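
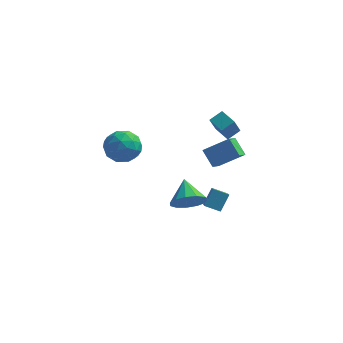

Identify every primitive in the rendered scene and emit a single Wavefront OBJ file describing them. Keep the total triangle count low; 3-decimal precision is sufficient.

v 0.484 0.51 -3.749
v 0.815 1.242 -2.818
v 0.199 1.489 -4.418
v 0.529 2.221 -3.487
v 1.391 0.539 -4.093
v 1.721 1.271 -3.162
v 1.105 1.518 -4.762
v 1.436 2.25 -3.831
v 1.638 1.005 1.667
v 1.461 0.152 2.95
v 0.835 1.626 1.97
v 0.658 0.774 3.252
v 2.222 1.546 2.108
v 2.045 0.694 3.39
v 1.419 2.168 2.41
v 1.242 1.315 3.693
v -0.089 2.546 -0.599
v 1.34 2.909 0.344
v 0.066 3.559 -1.223
v 1.495 3.922 -0.28
v 0.625 1.918 -1.44
v 2.054 2.281 -0.497
v 0.78 2.931 -2.064
v 2.209 3.294 -1.121
v -4.164 -3.222 3.499
v -3.595 -2.532 2.851
v -2.665 -4.128 3.849
v -2.096 -3.438 3.201
v -2.51 -3.08 4.16
v -3.437 -2.52 3.944
v -2.823 -4.14 2.756
v -3.75 -3.58 2.54
v -2.767 -3.099 2.392
v -2.573 -2.444 3.26
v -3.687 -4.216 3.44
v -3.493 -3.561 4.308
v -4.011 -2.797 3.145
v -2.249 -3.863 3.555
v -2.492 -3.652 4.119
v -2.158 -3.247 3.738
v -3.918 -2.79 3.787
v -3.584 -2.385 3.406
v -2.946 -2.707 4.175
v -2.676 -4.275 3.294
v -2.342 -3.87 2.913
v -4.102 -3.413 2.962
v -3.768 -3.008 2.581
v -3.314 -3.953 2.525
v -3.19 -2.725 2.494
v -2.309 -3.258 2.699
v -2.736 -3.67 2.438
v -3.281 -3.341 2.311
v -3.076 -2.34 3.004
v -2.195 -2.873 3.209
v -2.439 -2.663 3.773
v -2.983 -2.333 3.646
v -2.59 -2.674 2.734
v -4.065 -3.787 3.491
v -3.184 -4.32 3.696
v -3.277 -4.327 3.054
v -3.821 -3.997 2.927
v -3.951 -3.402 4.001
v -3.07 -3.935 4.206
v -2.979 -3.319 4.389
v -3.524 -2.99 4.262
v -3.67 -3.986 3.966
v -0.21 -0.361 -2.887
v 0.593 0.262 -3.279
v -0.77 0.921 -1.993
v 0.12 0.326 -3.666
v -0.457 0.171 -3.805
v -0.957 -0.153 -3.653
v -1.219 -0.543 -3.258
v -1.161 -0.875 -2.745
v -0.801 -1.044 -2.276
v -0.254 -0.996 -2.002
v 0.307 -0.747 -2.009
v 0.704 -0.375 -2.294
v 0.811 0.001 -2.767
f 2 4 1
f 5 2 1
f 1 4 3
f 3 5 1
f 2 8 4
f 6 2 5
f 6 8 2
f 4 8 3
f 7 5 3
f 3 8 7
f 7 6 5
f 8 6 7
f 10 12 9
f 13 10 9
f 9 12 11
f 11 13 9
f 10 16 12
f 14 10 13
f 14 16 10
f 12 16 11
f 15 13 11
f 11 16 15
f 15 14 13
f 16 14 15
f 18 20 17
f 21 18 17
f 17 20 19
f 19 21 17
f 18 24 20
f 22 18 21
f 22 24 18
f 20 24 19
f 23 21 19
f 19 24 23
f 23 22 21
f 24 22 23
f 25 62 41
f 62 36 65
f 41 65 30
f 62 65 41
f 25 41 37
f 41 30 42
f 37 42 26
f 41 42 37
f 25 37 46
f 37 26 47
f 46 47 32
f 37 47 46
f 25 46 58
f 46 32 61
f 58 61 35
f 46 61 58
f 25 58 62
f 58 35 66
f 62 66 36
f 58 66 62
f 26 42 53
f 42 30 56
f 53 56 34
f 42 56 53
f 30 65 43
f 65 36 64
f 43 64 29
f 65 64 43
f 36 66 63
f 66 35 59
f 63 59 27
f 66 59 63
f 35 61 60
f 61 32 48
f 60 48 31
f 61 48 60
f 32 47 52
f 47 26 49
f 52 49 33
f 47 49 52
f 28 54 40
f 54 34 55
f 40 55 29
f 54 55 40
f 28 40 38
f 40 29 39
f 38 39 27
f 40 39 38
f 28 38 45
f 38 27 44
f 45 44 31
f 38 44 45
f 28 45 50
f 45 31 51
f 50 51 33
f 45 51 50
f 28 50 54
f 50 33 57
f 54 57 34
f 50 57 54
f 29 55 43
f 55 34 56
f 43 56 30
f 55 56 43
f 27 39 63
f 39 29 64
f 63 64 36
f 39 64 63
f 31 44 60
f 44 27 59
f 60 59 35
f 44 59 60
f 33 51 52
f 51 31 48
f 52 48 32
f 51 48 52
f 34 57 53
f 57 33 49
f 53 49 26
f 57 49 53
f 68 67 70
f 68 70 69
f 70 67 71
f 70 71 69
f 71 67 72
f 71 72 69
f 72 67 73
f 72 73 69
f 73 67 74
f 73 74 69
f 74 67 75
f 74 75 69
f 75 67 76
f 75 76 69
f 76 67 77
f 76 77 69
f 77 67 78
f 77 78 69
f 78 67 79
f 78 79 69
f 79 67 68
f 79 68 69



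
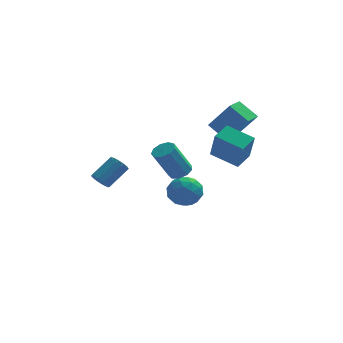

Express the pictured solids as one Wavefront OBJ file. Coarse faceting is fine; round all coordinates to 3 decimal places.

v -0.021 -0.695 -1.625
v 0.508 -0.507 -1.319
v -0.329 -0.838 0.332
v -0.859 -1.025 0.025
v 0.244 -0.164 -1.385
v -0.594 -0.495 0.266
v -0.145 -0.07 -1.563
v -0.982 -0.401 0.088
v -0.476 -0.268 -1.77
v -1.313 -0.599 -0.12
v -0.594 -0.665 -1.91
v -1.431 -0.996 -0.259
v -0.444 -1.077 -1.916
v -1.281 -1.408 -0.266
v -0.097 -1.309 -1.787
v -0.934 -1.64 -0.136
v 0.286 -1.254 -1.581
v -0.551 -1.585 0.069
v 0.525 -0.937 -1.397
v -0.312 -1.268 0.254
v -3.847 -2.663 -1.212
v -3.671 -2.373 -1.645
v -2.756 -1.668 -0.801
v -2.933 -1.957 -0.368
v -3.906 -2.213 -1.523
v -2.992 -1.508 -0.68
v -4.123 -2.196 -1.303
v -3.209 -1.49 -0.459
v -4.253 -2.327 -1.053
v -3.338 -1.621 -0.21
v -4.253 -2.564 -0.854
v -3.339 -1.859 -0.011
v -4.125 -2.833 -0.769
v -3.211 -2.127 0.075
v -3.908 -3.048 -0.824
v -2.994 -2.342 0.02
v -3.672 -3.14 -1.002
v -2.758 -2.435 -0.159
v -3.492 -3.081 -1.247
v -2.578 -2.376 -0.403
v -3.424 -2.889 -1.481
v -2.51 -2.184 -0.637
v -3.491 -2.625 -1.629
v -2.577 -1.92 -0.786
v 2.259 0.644 -0.197
v 1.398 1.256 0.562
v 2.79 1.52 -0.301
v 1.93 2.132 0.458
v 3.27 0.208 1.302
v 2.41 0.82 2.061
v 3.802 1.084 1.198
v 2.941 1.696 1.957
v -0.389 1.836 -4.003
v 0.521 2.023 -3.697
v 0.019 0.337 -4.303
v 0.929 0.524 -3.997
v 0.19 0.513 -3.357
v -0.063 1.44 -3.171
v 0.603 0.92 -4.829
v 0.35 1.847 -4.643
v 1.134 1.456 -4.207
v 0.878 1.205 -3.297
v -0.338 1.155 -4.703
v -0.594 0.904 -3.793
v 0.03 2.061 -3.824
v 0.51 0.299 -4.176
v 0.075 0.293 -3.8
v 0.61 0.402 -3.62
v -0.313 1.718 -3.515
v 0.222 1.828 -3.335
v 0.027 0.941 -3.135
v 0.318 0.532 -4.665
v 0.853 0.642 -4.485
v -0.07 1.958 -4.38
v 0.465 2.067 -4.2
v 0.513 1.419 -4.865
v 0.925 1.838 -3.943
v 1.165 0.957 -4.12
v 0.973 1.19 -4.609
v 0.825 1.734 -4.5
v 0.775 1.69 -3.408
v 1.015 0.809 -3.585
v 0.58 0.803 -3.209
v 0.432 1.347 -3.1
v 1.135 1.357 -3.708
v -0.475 1.551 -4.415
v -0.235 0.67 -4.592
v 0.108 1.013 -4.9
v -0.04 1.557 -4.791
v -0.625 1.403 -3.88
v -0.385 0.522 -4.057
v -0.285 0.626 -3.5
v -0.433 1.17 -3.391
v -0.595 1.003 -4.292
v 2.633 -2.065 -0.664
v 2.806 -2.777 0.881
v 1.363 -1.305 -0.171
v 1.536 -2.017 1.374
v 3.244 -1.243 -0.354
v 3.417 -1.955 1.191
v 1.974 -0.483 0.139
v 2.147 -1.195 1.684
f 2 1 5
f 2 5 3
f 3 5 6
f 3 6 4
f 5 1 7
f 5 7 6
f 6 7 8
f 6 8 4
f 7 1 9
f 7 9 8
f 8 9 10
f 8 10 4
f 9 1 11
f 9 11 10
f 10 11 12
f 10 12 4
f 11 1 13
f 11 13 12
f 12 13 14
f 12 14 4
f 13 1 15
f 13 15 14
f 14 15 16
f 14 16 4
f 15 1 17
f 15 17 16
f 16 17 18
f 16 18 4
f 17 1 19
f 17 19 18
f 18 19 20
f 18 20 4
f 19 1 2
f 19 2 20
f 20 2 3
f 20 3 4
f 22 21 25
f 22 25 23
f 23 25 26
f 23 26 24
f 25 21 27
f 25 27 26
f 26 27 28
f 26 28 24
f 27 21 29
f 27 29 28
f 28 29 30
f 28 30 24
f 29 21 31
f 29 31 30
f 30 31 32
f 30 32 24
f 31 21 33
f 31 33 32
f 32 33 34
f 32 34 24
f 33 21 35
f 33 35 34
f 34 35 36
f 34 36 24
f 35 21 37
f 35 37 36
f 36 37 38
f 36 38 24
f 37 21 39
f 37 39 38
f 38 39 40
f 38 40 24
f 39 21 41
f 39 41 40
f 40 41 42
f 40 42 24
f 41 21 43
f 41 43 42
f 42 43 44
f 42 44 24
f 43 21 22
f 43 22 44
f 44 22 23
f 44 23 24
f 46 48 45
f 49 46 45
f 45 48 47
f 47 49 45
f 46 52 48
f 50 46 49
f 50 52 46
f 48 52 47
f 51 49 47
f 47 52 51
f 51 50 49
f 52 50 51
f 53 90 69
f 90 64 93
f 69 93 58
f 90 93 69
f 53 69 65
f 69 58 70
f 65 70 54
f 69 70 65
f 53 65 74
f 65 54 75
f 74 75 60
f 65 75 74
f 53 74 86
f 74 60 89
f 86 89 63
f 74 89 86
f 53 86 90
f 86 63 94
f 90 94 64
f 86 94 90
f 54 70 81
f 70 58 84
f 81 84 62
f 70 84 81
f 58 93 71
f 93 64 92
f 71 92 57
f 93 92 71
f 64 94 91
f 94 63 87
f 91 87 55
f 94 87 91
f 63 89 88
f 89 60 76
f 88 76 59
f 89 76 88
f 60 75 80
f 75 54 77
f 80 77 61
f 75 77 80
f 56 82 68
f 82 62 83
f 68 83 57
f 82 83 68
f 56 68 66
f 68 57 67
f 66 67 55
f 68 67 66
f 56 66 73
f 66 55 72
f 73 72 59
f 66 72 73
f 56 73 78
f 73 59 79
f 78 79 61
f 73 79 78
f 56 78 82
f 78 61 85
f 82 85 62
f 78 85 82
f 57 83 71
f 83 62 84
f 71 84 58
f 83 84 71
f 55 67 91
f 67 57 92
f 91 92 64
f 67 92 91
f 59 72 88
f 72 55 87
f 88 87 63
f 72 87 88
f 61 79 80
f 79 59 76
f 80 76 60
f 79 76 80
f 62 85 81
f 85 61 77
f 81 77 54
f 85 77 81
f 96 98 95
f 99 96 95
f 95 98 97
f 97 99 95
f 96 102 98
f 100 96 99
f 100 102 96
f 98 102 97
f 101 99 97
f 97 102 101
f 101 100 99
f 102 100 101



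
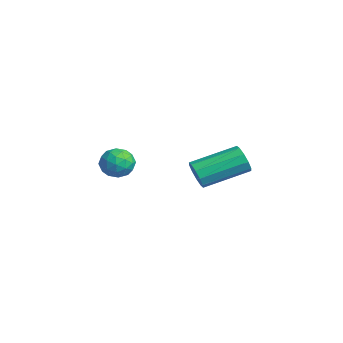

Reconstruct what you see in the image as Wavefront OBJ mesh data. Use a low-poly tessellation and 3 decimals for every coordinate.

v -3.318 0.534 1.932
v -3.017 0.709 1.394
v -2.942 2.54 2.031
v -3.242 2.366 2.568
v -3.406 0.746 1.334
v -3.331 2.577 1.971
v -3.762 0.702 1.502
v -3.686 2.533 2.139
v -3.947 0.594 1.835
v -3.872 2.425 2.471
v -3.893 0.463 2.204
v -3.817 2.295 2.84
v -3.618 0.36 2.469
v -3.543 2.191 3.106
v -3.229 0.323 2.529
v -3.154 2.154 3.166
v -2.874 0.367 2.361
v -2.798 2.198 2.998
v -2.688 0.475 2.029
v -2.613 2.306 2.665
v -2.743 0.605 1.66
v -2.667 2.437 2.296
v -2.208 -2.168 3.504
v -1.794 -2.5 3.057
v -2.346 -3.12 4.083
v -1.932 -3.452 3.636
v -1.667 -2.975 4.066
v -1.582 -2.387 3.708
v -2.558 -3.233 3.432
v -2.473 -2.645 3.074
v -2.01 -3.158 3.013
v -1.46 -2.999 3.404
v -2.68 -2.621 3.736
v -2.13 -2.462 4.127
v -1.989 -2.251 3.229
v -2.151 -3.369 3.911
v -1.995 -3.089 4.163
v -1.752 -3.285 3.901
v -1.865 -2.184 3.612
v -1.621 -2.379 3.349
v -1.547 -2.659 3.942
v -2.519 -3.241 3.791
v -2.275 -3.436 3.528
v -2.388 -2.335 3.239
v -2.145 -2.531 2.977
v -2.593 -2.961 3.198
v -1.873 -2.833 2.941
v -1.954 -3.392 3.281
v -2.322 -3.263 3.161
v -2.272 -2.917 2.951
v -1.549 -2.739 3.171
v -1.63 -3.298 3.511
v -1.475 -3.018 3.764
v -1.425 -2.673 3.553
v -1.676 -3.126 3.145
v -2.51 -2.322 3.629
v -2.591 -2.881 3.969
v -2.715 -2.947 3.587
v -2.665 -2.602 3.376
v -2.186 -2.228 3.859
v -2.267 -2.787 4.199
v -1.868 -2.703 4.189
v -1.818 -2.357 3.979
v -2.464 -2.494 3.995
f 2 1 5
f 2 5 3
f 3 5 6
f 3 6 4
f 5 1 7
f 5 7 6
f 6 7 8
f 6 8 4
f 7 1 9
f 7 9 8
f 8 9 10
f 8 10 4
f 9 1 11
f 9 11 10
f 10 11 12
f 10 12 4
f 11 1 13
f 11 13 12
f 12 13 14
f 12 14 4
f 13 1 15
f 13 15 14
f 14 15 16
f 14 16 4
f 15 1 17
f 15 17 16
f 16 17 18
f 16 18 4
f 17 1 19
f 17 19 18
f 18 19 20
f 18 20 4
f 19 1 21
f 19 21 20
f 20 21 22
f 20 22 4
f 21 1 2
f 21 2 22
f 22 2 3
f 22 3 4
f 23 60 39
f 60 34 63
f 39 63 28
f 60 63 39
f 23 39 35
f 39 28 40
f 35 40 24
f 39 40 35
f 23 35 44
f 35 24 45
f 44 45 30
f 35 45 44
f 23 44 56
f 44 30 59
f 56 59 33
f 44 59 56
f 23 56 60
f 56 33 64
f 60 64 34
f 56 64 60
f 24 40 51
f 40 28 54
f 51 54 32
f 40 54 51
f 28 63 41
f 63 34 62
f 41 62 27
f 63 62 41
f 34 64 61
f 64 33 57
f 61 57 25
f 64 57 61
f 33 59 58
f 59 30 46
f 58 46 29
f 59 46 58
f 30 45 50
f 45 24 47
f 50 47 31
f 45 47 50
f 26 52 38
f 52 32 53
f 38 53 27
f 52 53 38
f 26 38 36
f 38 27 37
f 36 37 25
f 38 37 36
f 26 36 43
f 36 25 42
f 43 42 29
f 36 42 43
f 26 43 48
f 43 29 49
f 48 49 31
f 43 49 48
f 26 48 52
f 48 31 55
f 52 55 32
f 48 55 52
f 27 53 41
f 53 32 54
f 41 54 28
f 53 54 41
f 25 37 61
f 37 27 62
f 61 62 34
f 37 62 61
f 29 42 58
f 42 25 57
f 58 57 33
f 42 57 58
f 31 49 50
f 49 29 46
f 50 46 30
f 49 46 50
f 32 55 51
f 55 31 47
f 51 47 24
f 55 47 51



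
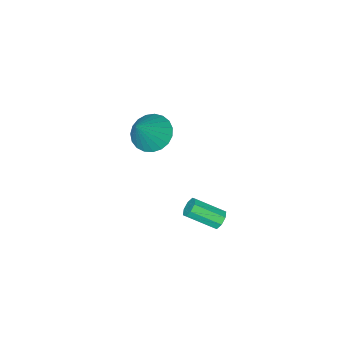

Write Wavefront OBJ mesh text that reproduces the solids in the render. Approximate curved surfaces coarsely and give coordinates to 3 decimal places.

v -4.11 -2.357 1.458
v -3.532 -3.155 1.159
v -2.97 -2.103 2.982
v -3.341 -2.827 0.961
v -3.282 -2.418 0.849
v -3.367 -1.998 0.842
v -3.58 -1.641 0.942
v -3.885 -1.407 1.131
v -4.229 -1.337 1.377
v -4.552 -1.444 1.637
v -4.799 -1.709 1.866
v -4.927 -2.086 2.024
v -4.913 -2.509 2.085
v -4.761 -2.907 2.037
v -4.496 -3.209 1.89
v -4.165 -3.364 1.667
v -3.824 -3.345 1.409
v -2.901 3.567 0.65
v -2.585 3.533 0.252
v -1.682 2.559 1.051
v -1.999 2.593 1.45
v -2.488 3.822 0.495
v -1.585 2.849 1.295
v -2.634 3.962 0.829
v -1.731 2.989 1.629
v -2.936 3.87 1.058
v -2.033 2.897 1.858
v -3.218 3.601 1.049
v -2.315 2.627 1.848
v -3.315 3.311 0.805
v -2.412 2.338 1.605
v -3.169 3.171 0.471
v -2.266 2.198 1.271
v -2.867 3.263 0.242
v -1.964 2.29 1.042
f 2 1 4
f 2 4 3
f 4 1 5
f 4 5 3
f 5 1 6
f 5 6 3
f 6 1 7
f 6 7 3
f 7 1 8
f 7 8 3
f 8 1 9
f 8 9 3
f 9 1 10
f 9 10 3
f 10 1 11
f 10 11 3
f 11 1 12
f 11 12 3
f 12 1 13
f 12 13 3
f 13 1 14
f 13 14 3
f 14 1 15
f 14 15 3
f 15 1 16
f 15 16 3
f 16 1 17
f 16 17 3
f 17 1 2
f 17 2 3
f 19 18 22
f 19 22 20
f 20 22 23
f 20 23 21
f 22 18 24
f 22 24 23
f 23 24 25
f 23 25 21
f 24 18 26
f 24 26 25
f 25 26 27
f 25 27 21
f 26 18 28
f 26 28 27
f 27 28 29
f 27 29 21
f 28 18 30
f 28 30 29
f 29 30 31
f 29 31 21
f 30 18 32
f 30 32 31
f 31 32 33
f 31 33 21
f 32 18 34
f 32 34 33
f 33 34 35
f 33 35 21
f 34 18 19
f 34 19 35
f 35 19 20
f 35 20 21



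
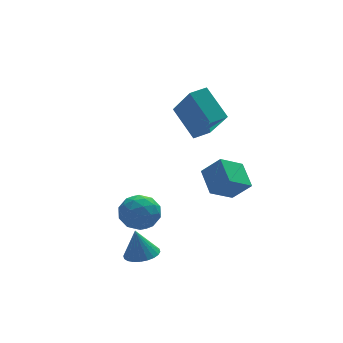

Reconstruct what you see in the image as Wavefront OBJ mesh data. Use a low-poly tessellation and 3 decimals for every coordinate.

v -1.598 1.633 -1.899
v -1.032 1.779 -1.237
v -0.888 0.441 -2.243
v -0.322 0.587 -1.581
v -1.158 0.365 -1.405
v -1.597 1.102 -1.193
v -0.323 1.118 -2.287
v -0.762 1.855 -2.075
v -0.244 1.461 -1.477
v -0.76 0.996 -0.932
v -1.16 1.224 -2.548
v -1.676 0.759 -2.003
v -1.377 1.81 -1.538
v -0.543 0.41 -1.942
v -1.034 0.279 -1.839
v -0.702 0.365 -1.45
v -1.71 1.412 -1.512
v -1.377 1.498 -1.123
v -1.451 0.668 -1.222
v -0.543 0.722 -2.357
v -0.21 0.808 -1.968
v -1.218 1.855 -2.03
v -0.886 1.941 -1.641
v -0.469 1.552 -2.258
v -0.581 1.71 -1.29
v -0.164 1.009 -1.492
v -0.164 1.321 -1.907
v -0.422 1.754 -1.782
v -0.885 1.436 -0.97
v -0.467 0.736 -1.172
v -0.959 0.605 -1.069
v -1.217 1.038 -0.944
v -0.421 1.249 -1.111
v -1.453 1.484 -2.308
v -1.035 0.784 -2.51
v -0.703 1.182 -2.536
v -0.961 1.615 -2.411
v -1.756 1.211 -1.988
v -1.339 0.51 -2.19
v -1.498 0.466 -1.698
v -1.756 0.899 -1.573
v -1.499 0.971 -2.369
v -1.342 -0.499 -2.939
v -0.705 -0.189 -2.887
v -1.538 -0.301 -1.721
v -0.866 0.028 -2.948
v -1.099 0.165 -3.008
v -1.369 0.201 -3.057
v -1.635 0.13 -3.089
v -1.857 -0.037 -3.098
v -1.999 -0.274 -3.082
v -2.042 -0.545 -3.045
v -1.978 -0.809 -2.992
v -1.817 -1.026 -2.93
v -1.584 -1.163 -2.87
v -1.314 -1.199 -2.821
v -1.048 -1.128 -2.79
v -0.827 -0.961 -2.781
v -0.684 -0.725 -2.796
v -0.641 -0.453 -2.833
v 1.913 1.26 -1.312
v 2.574 0.868 -0.498
v 1.913 2.405 -0.761
v 2.574 2.012 0.053
v 2.946 1.588 -1.993
v 3.607 1.195 -1.179
v 2.946 2.732 -1.442
v 3.607 2.34 -0.628
v 2.354 2.574 1.842
v 1.885 3.807 2.899
v 2.038 3.796 0.277
v 1.569 5.028 1.334
v 3.131 2.832 1.886
v 2.662 4.064 2.943
v 2.815 4.053 0.321
v 2.346 5.286 1.378
f 1 38 17
f 38 12 41
f 17 41 6
f 38 41 17
f 1 17 13
f 17 6 18
f 13 18 2
f 17 18 13
f 1 13 22
f 13 2 23
f 22 23 8
f 13 23 22
f 1 22 34
f 22 8 37
f 34 37 11
f 22 37 34
f 1 34 38
f 34 11 42
f 38 42 12
f 34 42 38
f 2 18 29
f 18 6 32
f 29 32 10
f 18 32 29
f 6 41 19
f 41 12 40
f 19 40 5
f 41 40 19
f 12 42 39
f 42 11 35
f 39 35 3
f 42 35 39
f 11 37 36
f 37 8 24
f 36 24 7
f 37 24 36
f 8 23 28
f 23 2 25
f 28 25 9
f 23 25 28
f 4 30 16
f 30 10 31
f 16 31 5
f 30 31 16
f 4 16 14
f 16 5 15
f 14 15 3
f 16 15 14
f 4 14 21
f 14 3 20
f 21 20 7
f 14 20 21
f 4 21 26
f 21 7 27
f 26 27 9
f 21 27 26
f 4 26 30
f 26 9 33
f 30 33 10
f 26 33 30
f 5 31 19
f 31 10 32
f 19 32 6
f 31 32 19
f 3 15 39
f 15 5 40
f 39 40 12
f 15 40 39
f 7 20 36
f 20 3 35
f 36 35 11
f 20 35 36
f 9 27 28
f 27 7 24
f 28 24 8
f 27 24 28
f 10 33 29
f 33 9 25
f 29 25 2
f 33 25 29
f 44 43 46
f 44 46 45
f 46 43 47
f 46 47 45
f 47 43 48
f 47 48 45
f 48 43 49
f 48 49 45
f 49 43 50
f 49 50 45
f 50 43 51
f 50 51 45
f 51 43 52
f 51 52 45
f 52 43 53
f 52 53 45
f 53 43 54
f 53 54 45
f 54 43 55
f 54 55 45
f 55 43 56
f 55 56 45
f 56 43 57
f 56 57 45
f 57 43 58
f 57 58 45
f 58 43 59
f 58 59 45
f 59 43 60
f 59 60 45
f 60 43 44
f 60 44 45
f 62 64 61
f 65 62 61
f 61 64 63
f 63 65 61
f 62 68 64
f 66 62 65
f 66 68 62
f 64 68 63
f 67 65 63
f 63 68 67
f 67 66 65
f 68 66 67
f 70 72 69
f 73 70 69
f 69 72 71
f 71 73 69
f 70 76 72
f 74 70 73
f 74 76 70
f 72 76 71
f 75 73 71
f 71 76 75
f 75 74 73
f 76 74 75



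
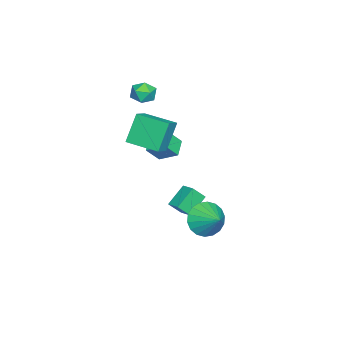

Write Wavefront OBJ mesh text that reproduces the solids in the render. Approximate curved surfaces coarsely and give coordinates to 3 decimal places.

v -4.501 -2.6 2.937
v -4.273 -2.222 3.603
v -3.547 -3.458 3.097
v -3.319 -3.08 3.763
v -4.011 -3.48 3.747
v -4.6 -2.95 3.648
v -3.22 -2.73 3.052
v -3.809 -2.2 2.953
v -3.482 -2.302 3.674
v -3.97 -2.766 4.104
v -3.85 -2.914 2.596
v -4.338 -3.378 3.026
v -3.518 -1.614 -0.279
v -3.047 -2.184 0.589
v -3.354 -0.514 0.356
v -2.883 -1.085 1.223
v -2.517 -1.495 -0.743
v -2.046 -2.066 0.124
v -2.353 -0.396 -0.109
v -1.882 -0.966 0.759
v -0.723 -2.262 1.588
v -1.559 -1.953 3.254
v -0.43 -0.406 1.39
v -1.266 -0.096 3.057
v 0.266 -2.364 2.103
v -0.57 -2.054 3.77
v 0.559 -0.507 1.906
v -0.277 -0.198 3.572
v -0.703 0.304 -3.38
v -1.747 0.783 -2.512
v -0.153 1.001 -3.103
v -1.197 1.48 -2.235
v -0.343 -0.28 -2.625
v -1.387 0.199 -1.757
v 0.207 0.417 -2.348
v -0.837 0.896 -1.48
v 3.125 2.834 -0.813
v 3.94 2.6 -1.465
v 3.935 3.806 -0.147
v 3.715 2.949 -1.698
v 3.372 3.274 -1.756
v 2.981 3.513 -1.628
v 2.618 3.617 -1.338
v 2.355 3.566 -0.944
v 2.245 3.37 -0.524
v 2.309 3.068 -0.161
v 2.535 2.72 0.072
v 2.877 2.394 0.13
v 3.269 2.156 0.002
v 3.632 2.052 -0.289
v 3.894 2.103 -0.683
v 4.005 2.298 -1.102
f 1 12 6
f 1 6 2
f 1 2 8
f 1 8 11
f 1 11 12
f 2 6 10
f 6 12 5
f 12 11 3
f 11 8 7
f 8 2 9
f 4 10 5
f 4 5 3
f 4 3 7
f 4 7 9
f 4 9 10
f 5 10 6
f 3 5 12
f 7 3 11
f 9 7 8
f 10 9 2
f 14 16 13
f 17 14 13
f 13 16 15
f 15 17 13
f 14 20 16
f 18 14 17
f 18 20 14
f 16 20 15
f 19 17 15
f 15 20 19
f 19 18 17
f 20 18 19
f 22 24 21
f 25 22 21
f 21 24 23
f 23 25 21
f 22 28 24
f 26 22 25
f 26 28 22
f 24 28 23
f 27 25 23
f 23 28 27
f 27 26 25
f 28 26 27
f 30 32 29
f 33 30 29
f 29 32 31
f 31 33 29
f 30 36 32
f 34 30 33
f 34 36 30
f 32 36 31
f 35 33 31
f 31 36 35
f 35 34 33
f 36 34 35
f 38 37 40
f 38 40 39
f 40 37 41
f 40 41 39
f 41 37 42
f 41 42 39
f 42 37 43
f 42 43 39
f 43 37 44
f 43 44 39
f 44 37 45
f 44 45 39
f 45 37 46
f 45 46 39
f 46 37 47
f 46 47 39
f 47 37 48
f 47 48 39
f 48 37 49
f 48 49 39
f 49 37 50
f 49 50 39
f 50 37 51
f 50 51 39
f 51 37 52
f 51 52 39
f 52 37 38
f 52 38 39



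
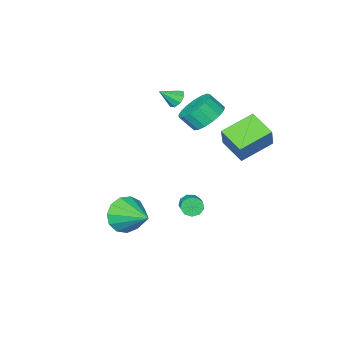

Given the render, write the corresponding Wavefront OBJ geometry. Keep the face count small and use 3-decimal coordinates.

v 1.735 2.195 -1.859
v 2.151 2.155 -2.216
v 2.601 2.946 -1.779
v 2.185 2.985 -1.421
v 1.884 2.383 -2.353
v 2.335 3.174 -1.916
v 1.548 2.522 -2.259
v 1.999 3.313 -1.821
v 1.299 2.508 -1.977
v 1.75 3.299 -1.54
v 1.254 2.348 -1.64
v 1.705 3.139 -1.203
v 1.434 2.115 -1.405
v 1.884 2.906 -0.968
v 1.754 1.92 -1.383
v 2.205 2.711 -0.945
v 2.066 1.853 -1.583
v 2.517 2.644 -1.145
v 2.222 1.946 -1.912
v 2.673 2.737 -1.475
v -1.289 -3.209 1.467
v -0.936 -3.261 1.01
v -0.451 -3.531 2.153
v -0.924 -2.854 1.188
v -1.127 -2.655 1.529
v -1.424 -2.78 1.834
v -1.643 -3.156 1.924
v -1.654 -3.563 1.746
v -1.451 -3.762 1.405
v -1.154 -3.637 1.1
v -1.35 -0.623 1.4
v -0.458 -0.237 1.125
v 0.022 -0.791 1.904
v -0.87 -1.177 2.18
v -0.624 0.078 1.452
v -0.144 -0.476 2.231
v -0.957 0.232 1.766
v -0.477 -0.322 2.546
v -1.38 0.191 1.997
v -0.9 -0.363 2.777
v -1.796 -0.037 2.092
v -1.316 -0.591 2.871
v -2.109 -0.399 2.027
v -1.629 -0.953 2.807
v -2.249 -0.812 1.819
v -1.769 -1.366 2.599
v -2.183 -1.182 1.516
v -1.703 -1.736 2.295
v -1.926 -1.424 1.185
v -1.446 -1.978 1.965
v -1.537 -1.483 0.904
v -1.057 -2.037 1.684
v -1.105 -1.344 0.737
v -0.625 -1.898 1.516
v -0.729 -1.04 0.721
v -0.249 -1.594 1.501
v -0.496 -0.641 0.862
v -0.016 -1.195 1.641
v 3.241 -0.935 -3.847
v 4.012 -0.616 -4.532
v 3.179 0.875 -3.073
v 3.481 -0.515 -4.812
v 2.874 -0.548 -4.785
v 2.384 -0.703 -4.46
v 2.166 -0.933 -3.941
v 2.289 -1.163 -3.391
v 2.715 -1.321 -2.986
v 3.308 -1.357 -2.854
v 3.88 -1.259 -3.038
v 4.249 -1.058 -3.478
v 4.298 -0.818 -4.035
v -0.562 1.556 1.15
v -2.264 1.718 1.802
v -0.657 2.891 0.568
v -2.359 3.054 1.22
v -0.001 2.166 2.46
v -1.703 2.329 3.112
v -0.096 3.502 1.878
v -1.798 3.664 2.53
f 2 1 5
f 2 5 3
f 3 5 6
f 3 6 4
f 5 1 7
f 5 7 6
f 6 7 8
f 6 8 4
f 7 1 9
f 7 9 8
f 8 9 10
f 8 10 4
f 9 1 11
f 9 11 10
f 10 11 12
f 10 12 4
f 11 1 13
f 11 13 12
f 12 13 14
f 12 14 4
f 13 1 15
f 13 15 14
f 14 15 16
f 14 16 4
f 15 1 17
f 15 17 16
f 16 17 18
f 16 18 4
f 17 1 19
f 17 19 18
f 18 19 20
f 18 20 4
f 19 1 2
f 19 2 20
f 20 2 3
f 20 3 4
f 22 21 24
f 22 24 23
f 24 21 25
f 24 25 23
f 25 21 26
f 25 26 23
f 26 21 27
f 26 27 23
f 27 21 28
f 27 28 23
f 28 21 29
f 28 29 23
f 29 21 30
f 29 30 23
f 30 21 22
f 30 22 23
f 32 31 35
f 32 35 33
f 33 35 36
f 33 36 34
f 35 31 37
f 35 37 36
f 36 37 38
f 36 38 34
f 37 31 39
f 37 39 38
f 38 39 40
f 38 40 34
f 39 31 41
f 39 41 40
f 40 41 42
f 40 42 34
f 41 31 43
f 41 43 42
f 42 43 44
f 42 44 34
f 43 31 45
f 43 45 44
f 44 45 46
f 44 46 34
f 45 31 47
f 45 47 46
f 46 47 48
f 46 48 34
f 47 31 49
f 47 49 48
f 48 49 50
f 48 50 34
f 49 31 51
f 49 51 50
f 50 51 52
f 50 52 34
f 51 31 53
f 51 53 52
f 52 53 54
f 52 54 34
f 53 31 55
f 53 55 54
f 54 55 56
f 54 56 34
f 55 31 57
f 55 57 56
f 56 57 58
f 56 58 34
f 57 31 32
f 57 32 58
f 58 32 33
f 58 33 34
f 60 59 62
f 60 62 61
f 62 59 63
f 62 63 61
f 63 59 64
f 63 64 61
f 64 59 65
f 64 65 61
f 65 59 66
f 65 66 61
f 66 59 67
f 66 67 61
f 67 59 68
f 67 68 61
f 68 59 69
f 68 69 61
f 69 59 70
f 69 70 61
f 70 59 71
f 70 71 61
f 71 59 60
f 71 60 61
f 73 75 72
f 76 73 72
f 72 75 74
f 74 76 72
f 73 79 75
f 77 73 76
f 77 79 73
f 75 79 74
f 78 76 74
f 74 79 78
f 78 77 76
f 79 77 78



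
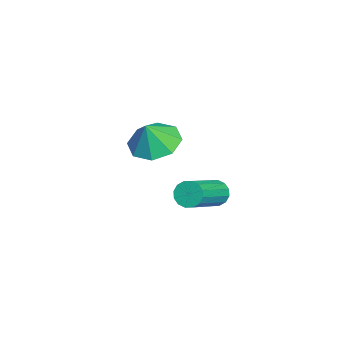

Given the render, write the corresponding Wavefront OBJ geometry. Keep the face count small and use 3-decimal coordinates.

v -0.703 -1.36 -1.744
v -0.381 -0.981 -1.956
v 1.145 -1.762 -1.027
v 0.823 -2.14 -0.816
v -0.472 -0.873 -1.715
v 1.054 -1.653 -0.786
v -0.625 -0.894 -1.482
v 0.902 -1.675 -0.553
v -0.799 -1.041 -1.319
v 0.728 -1.821 -0.39
v -0.947 -1.273 -1.27
v 0.58 -2.053 -0.342
v -1.03 -1.528 -1.349
v 0.497 -2.309 -0.42
v -1.025 -1.738 -1.533
v 0.501 -2.519 -0.604
v -0.934 -1.847 -1.774
v 0.592 -2.627 -0.845
v -0.782 -1.825 -2.007
v 0.745 -2.606 -1.078
v -0.608 -1.679 -2.17
v 0.919 -2.459 -1.241
v -0.46 -1.447 -2.218
v 1.067 -2.227 -1.29
v -0.377 -1.191 -2.14
v 1.15 -1.972 -1.211
v -3.532 -3.574 -1.107
v -2.966 -4.271 -1.523
v -3.108 -3.846 -0.073
v -2.619 -3.598 -1.488
v -2.808 -2.911 -1.23
v -3.421 -2.612 -0.9
v -4.099 -2.877 -0.69
v -4.446 -3.55 -0.725
v -4.257 -4.237 -0.983
v -3.644 -4.536 -1.314
f 2 1 5
f 2 5 3
f 3 5 6
f 3 6 4
f 5 1 7
f 5 7 6
f 6 7 8
f 6 8 4
f 7 1 9
f 7 9 8
f 8 9 10
f 8 10 4
f 9 1 11
f 9 11 10
f 10 11 12
f 10 12 4
f 11 1 13
f 11 13 12
f 12 13 14
f 12 14 4
f 13 1 15
f 13 15 14
f 14 15 16
f 14 16 4
f 15 1 17
f 15 17 16
f 16 17 18
f 16 18 4
f 17 1 19
f 17 19 18
f 18 19 20
f 18 20 4
f 19 1 21
f 19 21 20
f 20 21 22
f 20 22 4
f 21 1 23
f 21 23 22
f 22 23 24
f 22 24 4
f 23 1 25
f 23 25 24
f 24 25 26
f 24 26 4
f 25 1 2
f 25 2 26
f 26 2 3
f 26 3 4
f 28 27 30
f 28 30 29
f 30 27 31
f 30 31 29
f 31 27 32
f 31 32 29
f 32 27 33
f 32 33 29
f 33 27 34
f 33 34 29
f 34 27 35
f 34 35 29
f 35 27 36
f 35 36 29
f 36 27 28
f 36 28 29



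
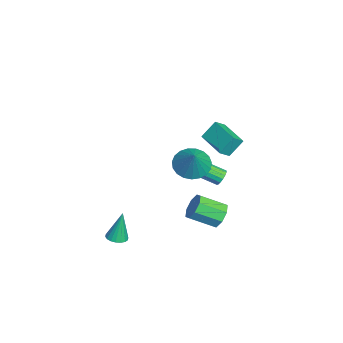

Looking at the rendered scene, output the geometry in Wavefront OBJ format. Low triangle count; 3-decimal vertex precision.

v -1.297 1.952 -0.193
v -1.081 1.703 -0.582
v -1.246 0.739 -0.056
v -1.463 0.988 0.333
v -0.882 1.758 -0.417
v -1.048 0.795 0.109
v -0.795 1.866 -0.192
v -0.96 0.902 0.333
v -0.842 1.996 0.032
v -1.007 1.033 0.558
v -1.011 2.115 0.196
v -1.176 1.151 0.722
v -1.257 2.19 0.256
v -1.422 1.226 0.782
v -1.514 2.201 0.196
v -1.679 1.237 0.722
v -1.712 2.145 0.031
v -1.878 1.182 0.557
v -1.8 2.038 -0.193
v -1.965 1.074 0.332
v -1.753 1.907 -0.418
v -1.918 0.944 0.108
v -1.584 1.789 -0.582
v -1.749 0.825 -0.056
v -1.338 1.714 -0.642
v -1.503 0.75 -0.116
v 1.306 1.772 -1.199
v 1.962 1.557 -1.603
v 1.97 0.194 -0.866
v 1.314 0.408 -0.461
v 2.093 1.842 -1.077
v 2.102 0.479 -0.34
v 1.763 2.086 -0.623
v 1.772 0.723 0.114
v 1.165 2.146 -0.505
v 1.174 0.782 0.232
v 0.65 1.986 -0.794
v 0.658 0.623 -0.057
v 0.518 1.701 -1.32
v 0.527 0.338 -0.583
v 0.848 1.457 -1.774
v 0.857 0.094 -1.037
v 1.446 1.398 -1.892
v 1.455 0.034 -1.155
v 2.901 -3.395 -1.563
v 3.214 -3.87 -1.451
v 2.759 -3.085 0.143
v 3.394 -3.686 -1.469
v 3.476 -3.444 -1.506
v 3.444 -3.192 -1.555
v 3.305 -2.981 -1.605
v 3.086 -2.852 -1.647
v 2.83 -2.83 -1.672
v 2.588 -2.92 -1.676
v 2.408 -3.104 -1.657
v 2.326 -3.346 -1.62
v 2.358 -3.598 -1.571
v 2.497 -3.809 -1.521
v 2.716 -3.939 -1.48
v 2.972 -3.96 -1.454
v 1.202 0.345 2.676
v 1.739 -0.404 2.314
v 2.198 0.435 3.964
v 1.925 -0.077 2.147
v 1.986 0.324 2.072
v 1.911 0.727 2.101
v 1.714 1.065 2.23
v 1.429 1.278 2.436
v 1.104 1.33 2.683
v 0.796 1.212 2.93
v 0.559 0.943 3.132
v 0.432 0.571 3.256
v 0.439 0.161 3.279
v 0.578 -0.219 3.198
v 0.825 -0.5 3.027
v 1.137 -0.636 2.796
v 1.46 -0.602 2.543
v -4.79 1.534 0.375
v -5.049 2.261 1.345
v -3.276 2.431 0.107
v -3.536 3.159 1.077
v -4.384 1.001 0.883
v -4.644 1.729 1.853
v -2.871 1.899 0.615
v -3.13 2.626 1.585
f 2 1 5
f 2 5 3
f 3 5 6
f 3 6 4
f 5 1 7
f 5 7 6
f 6 7 8
f 6 8 4
f 7 1 9
f 7 9 8
f 8 9 10
f 8 10 4
f 9 1 11
f 9 11 10
f 10 11 12
f 10 12 4
f 11 1 13
f 11 13 12
f 12 13 14
f 12 14 4
f 13 1 15
f 13 15 14
f 14 15 16
f 14 16 4
f 15 1 17
f 15 17 16
f 16 17 18
f 16 18 4
f 17 1 19
f 17 19 18
f 18 19 20
f 18 20 4
f 19 1 21
f 19 21 20
f 20 21 22
f 20 22 4
f 21 1 23
f 21 23 22
f 22 23 24
f 22 24 4
f 23 1 25
f 23 25 24
f 24 25 26
f 24 26 4
f 25 1 2
f 25 2 26
f 26 2 3
f 26 3 4
f 28 27 31
f 28 31 29
f 29 31 32
f 29 32 30
f 31 27 33
f 31 33 32
f 32 33 34
f 32 34 30
f 33 27 35
f 33 35 34
f 34 35 36
f 34 36 30
f 35 27 37
f 35 37 36
f 36 37 38
f 36 38 30
f 37 27 39
f 37 39 38
f 38 39 40
f 38 40 30
f 39 27 41
f 39 41 40
f 40 41 42
f 40 42 30
f 41 27 43
f 41 43 42
f 42 43 44
f 42 44 30
f 43 27 28
f 43 28 44
f 44 28 29
f 44 29 30
f 46 45 48
f 46 48 47
f 48 45 49
f 48 49 47
f 49 45 50
f 49 50 47
f 50 45 51
f 50 51 47
f 51 45 52
f 51 52 47
f 52 45 53
f 52 53 47
f 53 45 54
f 53 54 47
f 54 45 55
f 54 55 47
f 55 45 56
f 55 56 47
f 56 45 57
f 56 57 47
f 57 45 58
f 57 58 47
f 58 45 59
f 58 59 47
f 59 45 60
f 59 60 47
f 60 45 46
f 60 46 47
f 62 61 64
f 62 64 63
f 64 61 65
f 64 65 63
f 65 61 66
f 65 66 63
f 66 61 67
f 66 67 63
f 67 61 68
f 67 68 63
f 68 61 69
f 68 69 63
f 69 61 70
f 69 70 63
f 70 61 71
f 70 71 63
f 71 61 72
f 71 72 63
f 72 61 73
f 72 73 63
f 73 61 74
f 73 74 63
f 74 61 75
f 74 75 63
f 75 61 76
f 75 76 63
f 76 61 77
f 76 77 63
f 77 61 62
f 77 62 63
f 79 81 78
f 82 79 78
f 78 81 80
f 80 82 78
f 79 85 81
f 83 79 82
f 83 85 79
f 81 85 80
f 84 82 80
f 80 85 84
f 84 83 82
f 85 83 84



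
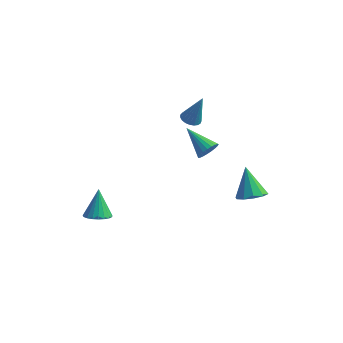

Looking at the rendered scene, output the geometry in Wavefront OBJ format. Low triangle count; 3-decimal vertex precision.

v -3.457 -1.719 -3.543
v -2.768 -1.288 -3.654
v -3.743 -0.861 -1.997
v -3 -1.091 -3.806
v -3.311 -1.002 -3.913
v -3.648 -1.037 -3.956
v -3.951 -1.19 -3.928
v -4.169 -1.434 -3.832
v -4.264 -1.727 -3.687
v -4.22 -2.019 -3.517
v -4.043 -2.259 -3.351
v -3.765 -2.406 -3.218
v -3.434 -2.434 -3.142
v -3.107 -2.338 -3.134
v -2.84 -2.135 -3.198
v -2.68 -1.86 -3.321
v -2.655 -1.56 -3.482
v 0.302 2.644 2.701
v 0.682 2.159 2.636
v 0.898 2.876 4.479
v 0.832 2.355 2.561
v 0.89 2.6 2.509
v 0.846 2.854 2.491
v 0.708 3.071 2.509
v 0.5 3.214 2.56
v 0.258 3.259 2.635
v 0.023 3.198 2.722
v -0.164 3.04 2.805
v -0.27 2.814 2.87
v -0.277 2.559 2.906
v -0.184 2.319 2.906
v -0.008 2.134 2.871
v 0.223 2.038 2.806
v 0.467 2.047 2.723
v 2.276 0.207 2.655
v 2.636 0.288 3.25
v 0.744 0.913 3.485
v 2.681 0.543 3.117
v 2.656 0.74 2.904
v 2.566 0.845 2.648
v 2.425 0.839 2.393
v 2.259 0.724 2.183
v 2.095 0.52 2.055
v 1.963 0.262 2.031
v 1.885 -0.006 2.114
v 1.875 -0.236 2.291
v 1.934 -0.391 2.531
v 2.052 -0.441 2.792
v 2.209 -0.38 3.03
v 2.377 -0.217 3.202
v 2.528 0.019 3.28
v 3.992 2.589 -2.896
v 4.639 3.268 -2.969
v 3.268 3.451 -1.304
v 4.171 3.433 -3.271
v 3.635 3.276 -3.43
v 3.235 2.857 -3.385
v 3.125 2.336 -3.154
v 3.345 1.911 -2.824
v 3.813 1.746 -2.522
v 4.35 1.903 -2.363
v 4.749 2.322 -2.407
v 4.86 2.843 -2.639
f 2 1 4
f 2 4 3
f 4 1 5
f 4 5 3
f 5 1 6
f 5 6 3
f 6 1 7
f 6 7 3
f 7 1 8
f 7 8 3
f 8 1 9
f 8 9 3
f 9 1 10
f 9 10 3
f 10 1 11
f 10 11 3
f 11 1 12
f 11 12 3
f 12 1 13
f 12 13 3
f 13 1 14
f 13 14 3
f 14 1 15
f 14 15 3
f 15 1 16
f 15 16 3
f 16 1 17
f 16 17 3
f 17 1 2
f 17 2 3
f 19 18 21
f 19 21 20
f 21 18 22
f 21 22 20
f 22 18 23
f 22 23 20
f 23 18 24
f 23 24 20
f 24 18 25
f 24 25 20
f 25 18 26
f 25 26 20
f 26 18 27
f 26 27 20
f 27 18 28
f 27 28 20
f 28 18 29
f 28 29 20
f 29 18 30
f 29 30 20
f 30 18 31
f 30 31 20
f 31 18 32
f 31 32 20
f 32 18 33
f 32 33 20
f 33 18 34
f 33 34 20
f 34 18 19
f 34 19 20
f 36 35 38
f 36 38 37
f 38 35 39
f 38 39 37
f 39 35 40
f 39 40 37
f 40 35 41
f 40 41 37
f 41 35 42
f 41 42 37
f 42 35 43
f 42 43 37
f 43 35 44
f 43 44 37
f 44 35 45
f 44 45 37
f 45 35 46
f 45 46 37
f 46 35 47
f 46 47 37
f 47 35 48
f 47 48 37
f 48 35 49
f 48 49 37
f 49 35 50
f 49 50 37
f 50 35 51
f 50 51 37
f 51 35 36
f 51 36 37
f 53 52 55
f 53 55 54
f 55 52 56
f 55 56 54
f 56 52 57
f 56 57 54
f 57 52 58
f 57 58 54
f 58 52 59
f 58 59 54
f 59 52 60
f 59 60 54
f 60 52 61
f 60 61 54
f 61 52 62
f 61 62 54
f 62 52 63
f 62 63 54
f 63 52 53
f 63 53 54



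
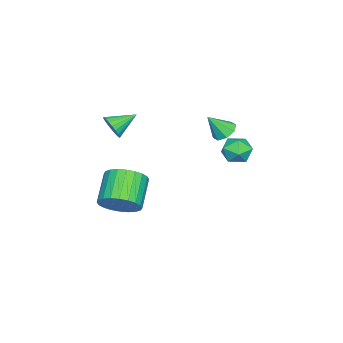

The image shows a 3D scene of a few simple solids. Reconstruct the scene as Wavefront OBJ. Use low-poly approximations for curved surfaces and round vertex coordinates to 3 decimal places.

v 0.604 3.799 2.58
v 1.093 4.083 3.13
v 1.167 2.657 2.67
v 1.656 2.941 3.22
v 0.89 2.849 3.383
v 0.542 3.555 3.327
v 1.718 3.185 2.473
v 1.37 3.891 2.417
v 1.781 3.704 3.063
v 1.27 3.496 3.626
v 0.99 3.244 2.174
v 0.479 3.036 2.737
v -1.138 1.955 2.541
v -0.574 2.274 2.493
v -0.682 1.305 3.559
v -0.9 2.507 2.788
v -1.365 2.417 2.938
v -1.697 2.056 2.857
v -1.702 1.636 2.59
v -1.376 1.403 2.295
v -0.911 1.493 2.145
v -0.578 1.854 2.226
v 2.486 -1.604 -1.031
v 3.048 -1.356 -0.217
v 1.675 -1.607 0.806
v 1.114 -1.856 -0.009
v 2.904 -1.001 -0.323
v 1.531 -1.252 0.7
v 2.696 -0.737 -0.537
v 1.323 -0.988 0.486
v 2.456 -0.606 -0.826
v 1.084 -0.857 0.196
v 2.221 -0.626 -1.147
v 0.849 -0.877 -0.124
v 2.027 -0.796 -1.45
v 0.654 -1.047 -0.427
v 1.902 -1.088 -1.689
v 0.529 -1.339 -0.666
v 1.866 -1.459 -1.828
v 0.494 -1.71 -0.805
v 1.925 -1.853 -1.846
v 0.552 -2.104 -0.823
v 2.069 -2.208 -1.74
v 0.696 -2.459 -0.717
v 2.277 -2.472 -1.526
v 0.904 -2.723 -0.503
v 2.516 -2.603 -1.236
v 1.144 -2.854 -0.214
v 2.751 -2.583 -0.916
v 1.379 -2.834 0.107
v 2.946 -2.413 -0.613
v 1.573 -2.664 0.41
v 3.071 -2.121 -0.374
v 1.698 -2.372 0.649
v 3.106 -1.75 -0.235
v 1.734 -2.001 0.788
v 0.531 -2.813 2.646
v 1.027 -2.56 3.053
v -0.351 -1.967 3.194
v 1.047 -2.39 2.822
v 0.977 -2.294 2.561
v 0.83 -2.287 2.315
v 0.632 -2.371 2.126
v 0.416 -2.532 2.026
v 0.22 -2.741 2.034
v 0.078 -2.963 2.148
v 0.014 -3.159 2.347
v 0.039 -3.295 2.599
v 0.15 -3.348 2.858
v 0.327 -3.308 3.081
v 0.539 -3.183 3.228
v 0.749 -2.994 3.275
v 0.922 -2.773 3.213
f 1 12 6
f 1 6 2
f 1 2 8
f 1 8 11
f 1 11 12
f 2 6 10
f 6 12 5
f 12 11 3
f 11 8 7
f 8 2 9
f 4 10 5
f 4 5 3
f 4 3 7
f 4 7 9
f 4 9 10
f 5 10 6
f 3 5 12
f 7 3 11
f 9 7 8
f 10 9 2
f 14 13 16
f 14 16 15
f 16 13 17
f 16 17 15
f 17 13 18
f 17 18 15
f 18 13 19
f 18 19 15
f 19 13 20
f 19 20 15
f 20 13 21
f 20 21 15
f 21 13 22
f 21 22 15
f 22 13 14
f 22 14 15
f 24 23 27
f 24 27 25
f 25 27 28
f 25 28 26
f 27 23 29
f 27 29 28
f 28 29 30
f 28 30 26
f 29 23 31
f 29 31 30
f 30 31 32
f 30 32 26
f 31 23 33
f 31 33 32
f 32 33 34
f 32 34 26
f 33 23 35
f 33 35 34
f 34 35 36
f 34 36 26
f 35 23 37
f 35 37 36
f 36 37 38
f 36 38 26
f 37 23 39
f 37 39 38
f 38 39 40
f 38 40 26
f 39 23 41
f 39 41 40
f 40 41 42
f 40 42 26
f 41 23 43
f 41 43 42
f 42 43 44
f 42 44 26
f 43 23 45
f 43 45 44
f 44 45 46
f 44 46 26
f 45 23 47
f 45 47 46
f 46 47 48
f 46 48 26
f 47 23 49
f 47 49 48
f 48 49 50
f 48 50 26
f 49 23 51
f 49 51 50
f 50 51 52
f 50 52 26
f 51 23 53
f 51 53 52
f 52 53 54
f 52 54 26
f 53 23 55
f 53 55 54
f 54 55 56
f 54 56 26
f 55 23 24
f 55 24 56
f 56 24 25
f 56 25 26
f 58 57 60
f 58 60 59
f 60 57 61
f 60 61 59
f 61 57 62
f 61 62 59
f 62 57 63
f 62 63 59
f 63 57 64
f 63 64 59
f 64 57 65
f 64 65 59
f 65 57 66
f 65 66 59
f 66 57 67
f 66 67 59
f 67 57 68
f 67 68 59
f 68 57 69
f 68 69 59
f 69 57 70
f 69 70 59
f 70 57 71
f 70 71 59
f 71 57 72
f 71 72 59
f 72 57 73
f 72 73 59
f 73 57 58
f 73 58 59



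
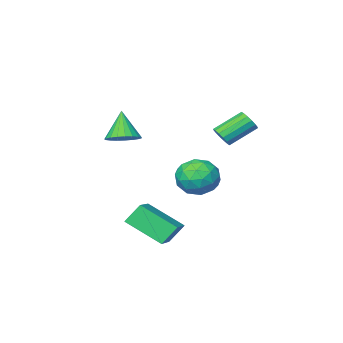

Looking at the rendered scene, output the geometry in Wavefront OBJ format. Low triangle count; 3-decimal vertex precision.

v -1.777 0.159 1.621
v -1.526 -0.103 2.074
v -2.792 0.199 2.951
v -3.043 0.461 2.499
v -1.443 0.184 2.095
v -2.709 0.487 2.972
v -1.449 0.465 1.989
v -2.715 0.768 2.866
v -1.543 0.664 1.784
v -2.81 0.966 2.662
v -1.7 0.727 1.536
v -2.966 1.03 2.414
v -1.877 0.638 1.311
v -3.144 0.941 2.188
v -2.028 0.421 1.169
v -3.294 0.723 2.046
v -2.111 0.133 1.148
v -3.377 0.436 2.025
v -2.105 -0.148 1.254
v -3.371 0.155 2.131
v -2.01 -0.346 1.458
v -3.277 -0.044 2.336
v -1.854 -0.41 1.706
v -3.12 -0.107 2.584
v -1.676 -0.321 1.932
v -2.943 -0.018 2.809
v 1.766 -2.218 1.485
v 2.335 -1.742 1.835
v 1.454 -2.882 2.895
v 2.055 -1.55 1.863
v 1.725 -1.473 1.826
v 1.402 -1.525 1.73
v 1.142 -1.697 1.592
v 0.99 -1.959 1.435
v 0.972 -2.265 1.287
v 1.091 -2.564 1.172
v 1.328 -2.802 1.112
v 1.64 -2.94 1.117
v 1.974 -2.952 1.185
v 2.272 -2.838 1.305
v 2.482 -2.616 1.456
v 2.569 -2.326 1.612
v 2.517 -2.017 1.746
v -4.323 -4.117 -2.509
v -3.816 -3.451 -1.725
v -2.664 -4.549 -3.215
v -2.157 -3.883 -2.431
v -2.67 -4.857 -2.111
v -3.696 -4.59 -1.675
v -2.784 -3.41 -3.265
v -3.81 -3.143 -2.829
v -2.866 -3.015 -2.193
v -2.795 -3.909 -1.479
v -3.685 -4.091 -3.461
v -3.614 -4.985 -2.747
v -4.215 -3.746 -2.055
v -2.265 -4.254 -2.885
v -2.566 -4.826 -2.697
v -2.268 -4.435 -2.236
v -4.144 -4.415 -2.025
v -3.847 -4.024 -1.565
v -3.173 -4.85 -1.792
v -2.633 -3.976 -3.375
v -2.336 -3.585 -2.915
v -4.212 -3.565 -2.704
v -3.914 -3.174 -2.243
v -3.307 -3.15 -3.148
v -3.359 -3.098 -1.869
v -2.383 -3.352 -2.284
v -2.752 -3.074 -2.774
v -3.355 -2.917 -2.518
v -3.317 -3.624 -1.45
v -2.342 -3.878 -1.865
v -2.643 -4.45 -1.677
v -3.246 -4.293 -1.42
v -2.758 -3.367 -1.725
v -4.138 -4.122 -3.075
v -3.163 -4.376 -3.49
v -3.234 -3.707 -3.52
v -3.837 -3.55 -3.263
v -4.097 -4.648 -2.656
v -3.121 -4.902 -3.071
v -3.125 -5.083 -2.422
v -3.728 -4.926 -2.166
v -3.722 -4.633 -3.215
v 1.964 -1.119 -3.011
v 1.295 -0.931 -2.12
v 0.979 0.293 -4.049
v 0.31 0.481 -3.158
v 3.09 0.099 -2.422
v 2.421 0.287 -1.531
v 2.105 1.511 -3.46
v 1.436 1.699 -2.569
f 2 1 5
f 2 5 3
f 3 5 6
f 3 6 4
f 5 1 7
f 5 7 6
f 6 7 8
f 6 8 4
f 7 1 9
f 7 9 8
f 8 9 10
f 8 10 4
f 9 1 11
f 9 11 10
f 10 11 12
f 10 12 4
f 11 1 13
f 11 13 12
f 12 13 14
f 12 14 4
f 13 1 15
f 13 15 14
f 14 15 16
f 14 16 4
f 15 1 17
f 15 17 16
f 16 17 18
f 16 18 4
f 17 1 19
f 17 19 18
f 18 19 20
f 18 20 4
f 19 1 21
f 19 21 20
f 20 21 22
f 20 22 4
f 21 1 23
f 21 23 22
f 22 23 24
f 22 24 4
f 23 1 25
f 23 25 24
f 24 25 26
f 24 26 4
f 25 1 2
f 25 2 26
f 26 2 3
f 26 3 4
f 28 27 30
f 28 30 29
f 30 27 31
f 30 31 29
f 31 27 32
f 31 32 29
f 32 27 33
f 32 33 29
f 33 27 34
f 33 34 29
f 34 27 35
f 34 35 29
f 35 27 36
f 35 36 29
f 36 27 37
f 36 37 29
f 37 27 38
f 37 38 29
f 38 27 39
f 38 39 29
f 39 27 40
f 39 40 29
f 40 27 41
f 40 41 29
f 41 27 42
f 41 42 29
f 42 27 43
f 42 43 29
f 43 27 28
f 43 28 29
f 44 81 60
f 81 55 84
f 60 84 49
f 81 84 60
f 44 60 56
f 60 49 61
f 56 61 45
f 60 61 56
f 44 56 65
f 56 45 66
f 65 66 51
f 56 66 65
f 44 65 77
f 65 51 80
f 77 80 54
f 65 80 77
f 44 77 81
f 77 54 85
f 81 85 55
f 77 85 81
f 45 61 72
f 61 49 75
f 72 75 53
f 61 75 72
f 49 84 62
f 84 55 83
f 62 83 48
f 84 83 62
f 55 85 82
f 85 54 78
f 82 78 46
f 85 78 82
f 54 80 79
f 80 51 67
f 79 67 50
f 80 67 79
f 51 66 71
f 66 45 68
f 71 68 52
f 66 68 71
f 47 73 59
f 73 53 74
f 59 74 48
f 73 74 59
f 47 59 57
f 59 48 58
f 57 58 46
f 59 58 57
f 47 57 64
f 57 46 63
f 64 63 50
f 57 63 64
f 47 64 69
f 64 50 70
f 69 70 52
f 64 70 69
f 47 69 73
f 69 52 76
f 73 76 53
f 69 76 73
f 48 74 62
f 74 53 75
f 62 75 49
f 74 75 62
f 46 58 82
f 58 48 83
f 82 83 55
f 58 83 82
f 50 63 79
f 63 46 78
f 79 78 54
f 63 78 79
f 52 70 71
f 70 50 67
f 71 67 51
f 70 67 71
f 53 76 72
f 76 52 68
f 72 68 45
f 76 68 72
f 87 89 86
f 90 87 86
f 86 89 88
f 88 90 86
f 87 93 89
f 91 87 90
f 91 93 87
f 89 93 88
f 92 90 88
f 88 93 92
f 92 91 90
f 93 91 92



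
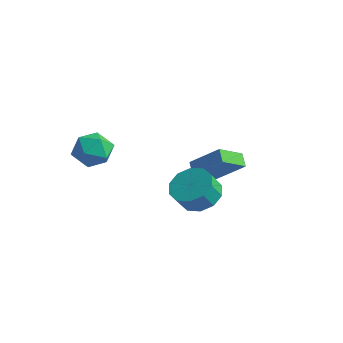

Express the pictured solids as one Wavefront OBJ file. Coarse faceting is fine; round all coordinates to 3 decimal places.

v -1.5 3.164 -4.978
v -1.709 1.808 -4.154
v -2.072 3.531 -4.519
v -2.281 2.175 -3.695
v -0.119 3.725 -3.705
v -0.328 2.369 -2.881
v -0.691 4.092 -3.246
v -0.9 2.736 -2.422
v -3.178 -2.293 -2.049
v -2.615 -2.804 -1.293
v -4.645 -2.636 -1.187
v -4.082 -3.147 -0.431
v -3.999 -2.083 -0.534
v -3.092 -1.871 -1.066
v -4.168 -3.569 -1.414
v -3.261 -3.357 -1.946
v -3.226 -3.593 -0.9
v -3.122 -2.674 -0.357
v -4.138 -2.766 -2.123
v -4.034 -1.847 -1.58
v 1.083 -0.535 -3.063
v 1.667 0.22 -2.537
v 1.62 -0.389 -1.61
v 1.037 -1.145 -2.137
v 1.015 0.375 -2.468
v 0.968 -0.234 -1.541
v 0.389 0.183 -2.626
v 0.342 -0.427 -1.7
v 0.029 -0.284 -2.952
v -0.018 -0.894 -2.025
v 0.071 -0.847 -3.32
v 0.024 -1.456 -2.393
v 0.5 -1.291 -3.59
v 0.453 -1.9 -2.663
v 1.152 -1.446 -3.659
v 1.105 -2.055 -2.732
v 1.778 -1.253 -3.5
v 1.731 -1.863 -2.574
v 2.138 -0.786 -3.175
v 2.091 -1.396 -2.248
v 2.096 -0.224 -2.807
v 2.049 -0.833 -1.88
f 2 4 1
f 5 2 1
f 1 4 3
f 3 5 1
f 2 8 4
f 6 2 5
f 6 8 2
f 4 8 3
f 7 5 3
f 3 8 7
f 7 6 5
f 8 6 7
f 9 20 14
f 9 14 10
f 9 10 16
f 9 16 19
f 9 19 20
f 10 14 18
f 14 20 13
f 20 19 11
f 19 16 15
f 16 10 17
f 12 18 13
f 12 13 11
f 12 11 15
f 12 15 17
f 12 17 18
f 13 18 14
f 11 13 20
f 15 11 19
f 17 15 16
f 18 17 10
f 22 21 25
f 22 25 23
f 23 25 26
f 23 26 24
f 25 21 27
f 25 27 26
f 26 27 28
f 26 28 24
f 27 21 29
f 27 29 28
f 28 29 30
f 28 30 24
f 29 21 31
f 29 31 30
f 30 31 32
f 30 32 24
f 31 21 33
f 31 33 32
f 32 33 34
f 32 34 24
f 33 21 35
f 33 35 34
f 34 35 36
f 34 36 24
f 35 21 37
f 35 37 36
f 36 37 38
f 36 38 24
f 37 21 39
f 37 39 38
f 38 39 40
f 38 40 24
f 39 21 41
f 39 41 40
f 40 41 42
f 40 42 24
f 41 21 22
f 41 22 42
f 42 22 23
f 42 23 24



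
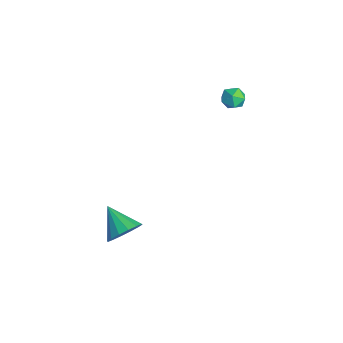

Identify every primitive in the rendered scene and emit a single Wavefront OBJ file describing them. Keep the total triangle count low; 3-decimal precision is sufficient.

v -1.356 4.08 3.423
v -0.721 3.852 3.717
v -1.679 2.948 3.243
v -1.044 2.72 3.537
v -1.554 3.038 3.963
v -1.354 3.737 4.074
v -1.046 3.063 2.886
v -0.846 3.762 2.997
v -0.529 3.223 3.385
v -0.843 3.208 4.051
v -1.557 3.592 2.909
v -1.871 3.577 3.575
v 1.714 -3.359 -2.772
v 2.073 -2.843 -1.956
v 0.246 -3.801 -1.848
v 1.791 -2.485 -2.232
v 1.488 -2.361 -2.653
v 1.246 -2.504 -3.106
v 1.129 -2.877 -3.47
v 1.169 -3.378 -3.646
v 1.355 -3.874 -3.588
v 1.637 -4.233 -3.312
v 1.94 -4.357 -2.891
v 2.182 -4.213 -2.438
v 2.298 -3.841 -2.075
v 2.258 -3.34 -1.898
f 1 12 6
f 1 6 2
f 1 2 8
f 1 8 11
f 1 11 12
f 2 6 10
f 6 12 5
f 12 11 3
f 11 8 7
f 8 2 9
f 4 10 5
f 4 5 3
f 4 3 7
f 4 7 9
f 4 9 10
f 5 10 6
f 3 5 12
f 7 3 11
f 9 7 8
f 10 9 2
f 14 13 16
f 14 16 15
f 16 13 17
f 16 17 15
f 17 13 18
f 17 18 15
f 18 13 19
f 18 19 15
f 19 13 20
f 19 20 15
f 20 13 21
f 20 21 15
f 21 13 22
f 21 22 15
f 22 13 23
f 22 23 15
f 23 13 24
f 23 24 15
f 24 13 25
f 24 25 15
f 25 13 26
f 25 26 15
f 26 13 14
f 26 14 15



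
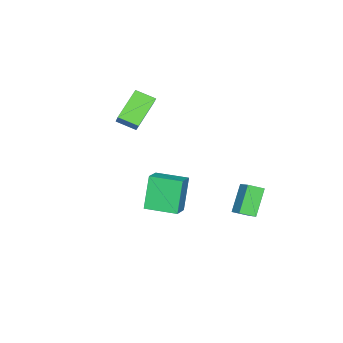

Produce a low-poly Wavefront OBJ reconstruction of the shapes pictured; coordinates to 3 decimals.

v -0.165 -3.389 1.971
v 0.154 -4.469 2.441
v -1.776 -3.329 3.205
v -1.457 -4.409 3.674
v 0.637 -2.711 2.986
v 0.956 -3.791 3.455
v -0.974 -2.651 4.219
v -0.655 -3.731 4.689
v -3.003 1.362 -2.281
v -2.235 2.27 -1.523
v -3.522 2.083 -2.618
v -2.753 2.991 -1.861
v -1.807 1.549 -3.719
v -1.038 2.457 -2.962
v -2.325 2.27 -4.057
v -1.557 3.178 -3.299
v 2.99 -0.483 -0.897
v 2.175 -0.68 1.006
v 2.543 1.24 -0.91
v 1.728 1.043 0.993
v 4.052 -0.203 -0.413
v 3.237 -0.4 1.49
v 3.605 1.52 -0.426
v 2.79 1.323 1.477
f 2 4 1
f 5 2 1
f 1 4 3
f 3 5 1
f 2 8 4
f 6 2 5
f 6 8 2
f 4 8 3
f 7 5 3
f 3 8 7
f 7 6 5
f 8 6 7
f 10 12 9
f 13 10 9
f 9 12 11
f 11 13 9
f 10 16 12
f 14 10 13
f 14 16 10
f 12 16 11
f 15 13 11
f 11 16 15
f 15 14 13
f 16 14 15
f 18 20 17
f 21 18 17
f 17 20 19
f 19 21 17
f 18 24 20
f 22 18 21
f 22 24 18
f 20 24 19
f 23 21 19
f 19 24 23
f 23 22 21
f 24 22 23



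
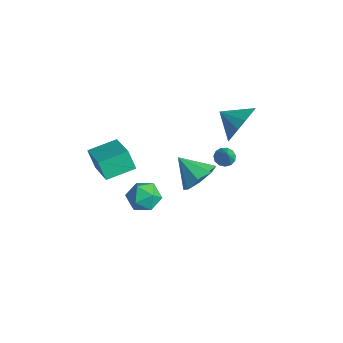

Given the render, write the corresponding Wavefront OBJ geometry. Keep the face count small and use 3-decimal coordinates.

v 0.733 1.376 -2.252
v 1.483 0.952 -1.726
v -0.293 0.784 -1.268
v 1.312 1.663 -1.476
v 0.801 2.206 -1.68
v 0.251 2.263 -2.22
v -0.017 1.801 -2.778
v 0.154 1.09 -3.028
v 0.664 0.547 -2.824
v 1.215 0.489 -2.284
v 3.477 1.048 1.788
v 3.806 1.394 1.638
v 4.143 0.792 2.652
v 3.628 1.524 1.813
v 3.402 1.503 1.981
v 3.2 1.338 2.087
v 3.087 1.08 2.098
v 3.097 0.812 2.011
v 3.228 0.62 1.853
v 3.438 0.563 1.674
v 3.661 0.66 1.532
v 3.825 0.88 1.47
v 3.879 1.154 1.51
v 0.397 -0.972 -2.359
v 1.275 -0.904 -2.205
v 0.445 -2.376 -2.015
v 1.323 -2.308 -1.861
v 0.741 -1.909 -1.312
v 0.711 -1.041 -1.525
v 1.009 -2.239 -2.695
v 0.979 -1.371 -2.908
v 1.653 -1.687 -2.413
v 1.487 -1.483 -1.558
v 0.233 -1.797 -2.662
v 0.067 -1.593 -1.807
v 2.835 2.295 3.025
v 3.46 2.075 3.904
v 1.925 1.665 3.515
v 3.192 2.561 4.031
v 2.829 2.976 3.889
v 2.467 3.208 3.515
v 2.204 3.196 3.01
v 2.11 2.941 2.509
v 2.211 2.514 2.147
v 2.478 2.028 2.019
v 2.841 1.613 2.162
v 3.203 1.381 2.535
v 3.466 1.394 3.04
v 3.56 1.648 3.541
v 0.371 -3.802 0.678
v -0.069 -3.951 1.62
v 0.521 -2.4 0.97
v 0.081 -2.549 1.911
v 2.139 -4.151 1.449
v 1.699 -4.3 2.39
v 2.289 -2.749 1.74
v 1.849 -2.898 2.682
f 2 1 4
f 2 4 3
f 4 1 5
f 4 5 3
f 5 1 6
f 5 6 3
f 6 1 7
f 6 7 3
f 7 1 8
f 7 8 3
f 8 1 9
f 8 9 3
f 9 1 10
f 9 10 3
f 10 1 2
f 10 2 3
f 12 11 14
f 12 14 13
f 14 11 15
f 14 15 13
f 15 11 16
f 15 16 13
f 16 11 17
f 16 17 13
f 17 11 18
f 17 18 13
f 18 11 19
f 18 19 13
f 19 11 20
f 19 20 13
f 20 11 21
f 20 21 13
f 21 11 22
f 21 22 13
f 22 11 23
f 22 23 13
f 23 11 12
f 23 12 13
f 24 35 29
f 24 29 25
f 24 25 31
f 24 31 34
f 24 34 35
f 25 29 33
f 29 35 28
f 35 34 26
f 34 31 30
f 31 25 32
f 27 33 28
f 27 28 26
f 27 26 30
f 27 30 32
f 27 32 33
f 28 33 29
f 26 28 35
f 30 26 34
f 32 30 31
f 33 32 25
f 37 36 39
f 37 39 38
f 39 36 40
f 39 40 38
f 40 36 41
f 40 41 38
f 41 36 42
f 41 42 38
f 42 36 43
f 42 43 38
f 43 36 44
f 43 44 38
f 44 36 45
f 44 45 38
f 45 36 46
f 45 46 38
f 46 36 47
f 46 47 38
f 47 36 48
f 47 48 38
f 48 36 49
f 48 49 38
f 49 36 37
f 49 37 38
f 51 53 50
f 54 51 50
f 50 53 52
f 52 54 50
f 51 57 53
f 55 51 54
f 55 57 51
f 53 57 52
f 56 54 52
f 52 57 56
f 56 55 54
f 57 55 56



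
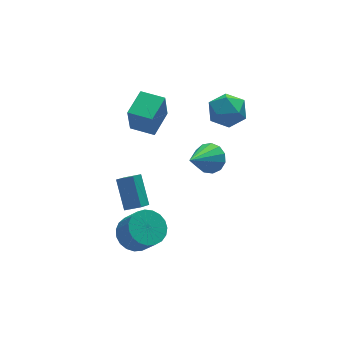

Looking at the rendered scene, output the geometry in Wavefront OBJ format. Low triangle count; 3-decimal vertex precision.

v -3.902 -1.585 -1.117
v -3.213 -2.016 -1.57
v -2.91 -2.806 -0.355
v -3.598 -2.375 0.097
v -3.03 -1.711 -1.417
v -2.727 -2.501 -0.203
v -2.998 -1.384 -1.212
v -2.695 -2.174 0.002
v -3.123 -1.093 -0.991
v -2.82 -1.882 0.223
v -3.382 -0.886 -0.792
v -3.079 -1.676 0.422
v -3.731 -0.8 -0.649
v -3.428 -1.59 0.565
v -4.109 -0.85 -0.587
v -3.806 -1.64 0.627
v -4.452 -1.027 -0.617
v -4.148 -1.817 0.598
v -4.699 -1.3 -0.733
v -4.396 -2.09 0.482
v -4.809 -1.623 -0.915
v -4.505 -2.413 0.299
v -4.761 -1.939 -1.133
v -4.458 -2.729 0.081
v -4.565 -2.194 -1.348
v -4.262 -2.984 -0.133
v -4.255 -2.344 -1.523
v -3.951 -3.134 -0.308
v -3.883 -2.362 -1.627
v -3.58 -3.152 -0.413
v -3.514 -2.246 -1.644
v -3.211 -3.036 -0.43
v -2.72 0.638 -1.973
v -2.612 1.878 -0.845
v -3.397 1.037 -2.347
v -3.288 2.278 -1.22
v -2.132 1.102 -2.54
v -2.023 2.343 -1.413
v -2.808 1.502 -2.915
v -2.7 2.742 -1.787
v 2.273 2.428 3.094
v 2.726 2.048 2.276
v 1.254 1.152 3.124
v 1.707 0.772 2.306
v 2.198 0.799 3.187
v 2.828 1.588 3.169
v 1.152 1.612 2.231
v 1.782 2.401 2.213
v 2.033 1.543 1.743
v 2.679 1.041 2.334
v 1.301 2.159 3.066
v 1.947 1.657 3.657
v -0.15 -1.24 2.723
v 0.329 -1.859 2.83
v -1.49 -2.06 3.977
v 0.438 -1.56 3.142
v 0.36 -1.16 3.321
v 0.121 -0.785 3.31
v -0.205 -0.555 3.113
v -0.513 -0.542 2.792
v -0.706 -0.75 2.449
v -0.722 -1.114 2.193
v -0.557 -1.518 2.106
v -0.262 -1.834 2.215
v 0.068 -1.961 2.485
v -1.28 2.439 1.318
v -1.47 2.253 2.794
v -2.134 3.338 1.322
v -2.324 3.152 2.798
v -0.216 3.448 1.582
v -0.406 3.262 3.058
v -1.07 4.347 1.586
v -1.26 4.161 3.062
f 2 1 5
f 2 5 3
f 3 5 6
f 3 6 4
f 5 1 7
f 5 7 6
f 6 7 8
f 6 8 4
f 7 1 9
f 7 9 8
f 8 9 10
f 8 10 4
f 9 1 11
f 9 11 10
f 10 11 12
f 10 12 4
f 11 1 13
f 11 13 12
f 12 13 14
f 12 14 4
f 13 1 15
f 13 15 14
f 14 15 16
f 14 16 4
f 15 1 17
f 15 17 16
f 16 17 18
f 16 18 4
f 17 1 19
f 17 19 18
f 18 19 20
f 18 20 4
f 19 1 21
f 19 21 20
f 20 21 22
f 20 22 4
f 21 1 23
f 21 23 22
f 22 23 24
f 22 24 4
f 23 1 25
f 23 25 24
f 24 25 26
f 24 26 4
f 25 1 27
f 25 27 26
f 26 27 28
f 26 28 4
f 27 1 29
f 27 29 28
f 28 29 30
f 28 30 4
f 29 1 31
f 29 31 30
f 30 31 32
f 30 32 4
f 31 1 2
f 31 2 32
f 32 2 3
f 32 3 4
f 34 36 33
f 37 34 33
f 33 36 35
f 35 37 33
f 34 40 36
f 38 34 37
f 38 40 34
f 36 40 35
f 39 37 35
f 35 40 39
f 39 38 37
f 40 38 39
f 41 52 46
f 41 46 42
f 41 42 48
f 41 48 51
f 41 51 52
f 42 46 50
f 46 52 45
f 52 51 43
f 51 48 47
f 48 42 49
f 44 50 45
f 44 45 43
f 44 43 47
f 44 47 49
f 44 49 50
f 45 50 46
f 43 45 52
f 47 43 51
f 49 47 48
f 50 49 42
f 54 53 56
f 54 56 55
f 56 53 57
f 56 57 55
f 57 53 58
f 57 58 55
f 58 53 59
f 58 59 55
f 59 53 60
f 59 60 55
f 60 53 61
f 60 61 55
f 61 53 62
f 61 62 55
f 62 53 63
f 62 63 55
f 63 53 64
f 63 64 55
f 64 53 65
f 64 65 55
f 65 53 54
f 65 54 55
f 67 69 66
f 70 67 66
f 66 69 68
f 68 70 66
f 67 73 69
f 71 67 70
f 71 73 67
f 69 73 68
f 72 70 68
f 68 73 72
f 72 71 70
f 73 71 72



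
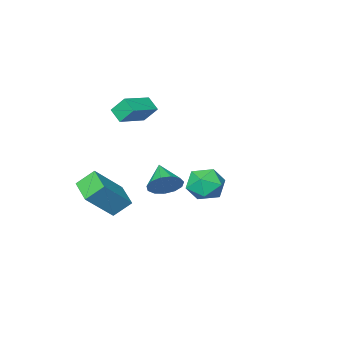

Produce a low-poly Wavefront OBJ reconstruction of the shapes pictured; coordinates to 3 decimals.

v 1.647 3.626 -0.032
v 2.052 3.865 0.628
v 1.213 2.534 0.632
v 1.636 4.05 0.659
v 1.223 4.1 0.471
v 0.945 3.999 0.123
v 0.89 3.781 -0.274
v 1.075 3.513 -0.593
v 1.442 3.281 -0.735
v 1.874 3.159 -0.653
v 2.234 3.185 -0.374
v 2.408 3.352 0.014
v 2.34 3.605 0.387
v 0.379 -3.198 -4.146
v -0.383 -2.796 -3.384
v 0.739 -1.84 -4.502
v -0.023 -1.438 -3.74
v 1.863 -3.202 -2.66
v 1.101 -2.8 -1.898
v 2.223 -1.844 -3.016
v 1.461 -1.442 -2.254
v -1.531 -2.665 0.702
v -1.509 -3.361 1.207
v -1.893 -2.081 1.522
v -1.871 -2.777 2.027
v 0.031 -2.303 1.133
v 0.053 -2.999 1.638
v -0.331 -1.719 1.953
v -0.309 -2.415 2.458
v -4.785 -0.789 -3.362
v -4.19 -0.406 -4.139
v -3.43 -1.594 -2.721
v -2.835 -1.211 -3.498
v -3.211 -0.566 -2.757
v -4.048 -0.069 -3.153
v -3.572 -1.931 -3.707
v -4.409 -1.434 -4.103
v -3.44 -1.112 -4.352
v -3.217 -0.268 -3.765
v -4.403 -1.732 -3.095
v -4.18 -0.888 -2.508
f 2 1 4
f 2 4 3
f 4 1 5
f 4 5 3
f 5 1 6
f 5 6 3
f 6 1 7
f 6 7 3
f 7 1 8
f 7 8 3
f 8 1 9
f 8 9 3
f 9 1 10
f 9 10 3
f 10 1 11
f 10 11 3
f 11 1 12
f 11 12 3
f 12 1 13
f 12 13 3
f 13 1 2
f 13 2 3
f 15 17 14
f 18 15 14
f 14 17 16
f 16 18 14
f 15 21 17
f 19 15 18
f 19 21 15
f 17 21 16
f 20 18 16
f 16 21 20
f 20 19 18
f 21 19 20
f 23 25 22
f 26 23 22
f 22 25 24
f 24 26 22
f 23 29 25
f 27 23 26
f 27 29 23
f 25 29 24
f 28 26 24
f 24 29 28
f 28 27 26
f 29 27 28
f 30 41 35
f 30 35 31
f 30 31 37
f 30 37 40
f 30 40 41
f 31 35 39
f 35 41 34
f 41 40 32
f 40 37 36
f 37 31 38
f 33 39 34
f 33 34 32
f 33 32 36
f 33 36 38
f 33 38 39
f 34 39 35
f 32 34 41
f 36 32 40
f 38 36 37
f 39 38 31



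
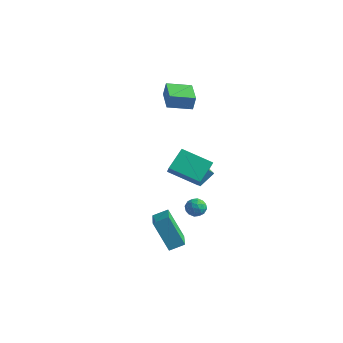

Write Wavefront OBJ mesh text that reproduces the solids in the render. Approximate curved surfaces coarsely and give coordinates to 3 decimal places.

v 1.746 -4.907 -0.84
v 2.396 -4.255 -0.45
v 0.631 -3.325 -1.627
v 1.281 -2.673 -1.237
v 2.919 -4.987 -2.663
v 3.569 -4.335 -2.273
v 1.804 -3.405 -3.45
v 2.454 -2.753 -3.06
v -0.289 -0.465 0.163
v -0.268 0.868 1.085
v 1.583 0.045 -0.616
v 1.603 1.377 0.306
v 0.277 -1.117 1.094
v 0.297 0.215 2.016
v 2.148 -0.608 0.315
v 2.169 0.725 1.237
v 0.979 0.59 -3.475
v 1.247 0.989 -2.96
v 1.233 -0.349 -2.88
v 1.501 0.05 -2.365
v 0.807 0.05 -2.486
v 0.65 0.63 -2.854
v 1.83 0.01 -2.986
v 1.673 0.59 -3.354
v 1.773 0.63 -2.658
v 1.14 0.656 -2.349
v 1.34 -0.016 -3.491
v 0.707 0.01 -3.182
v 1.091 0.872 -3.27
v 1.389 -0.232 -2.57
v 0.981 -0.232 -2.641
v 1.138 0.003 -2.338
v 0.74 0.661 -3.207
v 0.897 0.896 -2.905
v 0.638 0.344 -2.626
v 1.583 -0.256 -2.935
v 1.74 -0.021 -2.633
v 1.342 0.637 -3.502
v 1.499 0.872 -3.199
v 1.842 0.296 -3.214
v 1.557 0.895 -2.79
v 1.706 0.344 -2.44
v 1.9 0.32 -2.805
v 1.808 0.661 -3.021
v 1.186 0.91 -2.608
v 1.335 0.359 -2.258
v 0.927 0.359 -2.329
v 0.835 0.7 -2.545
v 1.495 0.7 -2.43
v 1.145 0.281 -3.582
v 1.294 -0.27 -3.232
v 1.645 -0.06 -3.295
v 1.553 0.281 -3.511
v 0.774 0.296 -3.4
v 0.923 -0.255 -3.05
v 0.672 -0.021 -2.819
v 0.58 0.32 -3.035
v 0.985 -0.06 -3.41
v -1.906 4.059 -3.286
v -2.364 3.432 -2.452
v -1.443 4.886 -2.411
v -1.901 4.258 -1.576
v -0.179 2.962 -3.164
v -0.637 2.334 -2.329
v 0.284 3.788 -2.288
v -0.174 3.161 -1.454
v -2.261 2.392 3.536
v -2.12 2.509 4.498
v -3.458 3.763 3.544
v -3.317 3.88 4.507
v -1.063 3.44 3.233
v -0.922 3.557 4.196
v -2.26 4.811 3.242
v -2.119 4.928 4.204
f 2 4 1
f 5 2 1
f 1 4 3
f 3 5 1
f 2 8 4
f 6 2 5
f 6 8 2
f 4 8 3
f 7 5 3
f 3 8 7
f 7 6 5
f 8 6 7
f 10 12 9
f 13 10 9
f 9 12 11
f 11 13 9
f 10 16 12
f 14 10 13
f 14 16 10
f 12 16 11
f 15 13 11
f 11 16 15
f 15 14 13
f 16 14 15
f 17 54 33
f 54 28 57
f 33 57 22
f 54 57 33
f 17 33 29
f 33 22 34
f 29 34 18
f 33 34 29
f 17 29 38
f 29 18 39
f 38 39 24
f 29 39 38
f 17 38 50
f 38 24 53
f 50 53 27
f 38 53 50
f 17 50 54
f 50 27 58
f 54 58 28
f 50 58 54
f 18 34 45
f 34 22 48
f 45 48 26
f 34 48 45
f 22 57 35
f 57 28 56
f 35 56 21
f 57 56 35
f 28 58 55
f 58 27 51
f 55 51 19
f 58 51 55
f 27 53 52
f 53 24 40
f 52 40 23
f 53 40 52
f 24 39 44
f 39 18 41
f 44 41 25
f 39 41 44
f 20 46 32
f 46 26 47
f 32 47 21
f 46 47 32
f 20 32 30
f 32 21 31
f 30 31 19
f 32 31 30
f 20 30 37
f 30 19 36
f 37 36 23
f 30 36 37
f 20 37 42
f 37 23 43
f 42 43 25
f 37 43 42
f 20 42 46
f 42 25 49
f 46 49 26
f 42 49 46
f 21 47 35
f 47 26 48
f 35 48 22
f 47 48 35
f 19 31 55
f 31 21 56
f 55 56 28
f 31 56 55
f 23 36 52
f 36 19 51
f 52 51 27
f 36 51 52
f 25 43 44
f 43 23 40
f 44 40 24
f 43 40 44
f 26 49 45
f 49 25 41
f 45 41 18
f 49 41 45
f 60 62 59
f 63 60 59
f 59 62 61
f 61 63 59
f 60 66 62
f 64 60 63
f 64 66 60
f 62 66 61
f 65 63 61
f 61 66 65
f 65 64 63
f 66 64 65
f 68 70 67
f 71 68 67
f 67 70 69
f 69 71 67
f 68 74 70
f 72 68 71
f 72 74 68
f 70 74 69
f 73 71 69
f 69 74 73
f 73 72 71
f 74 72 73



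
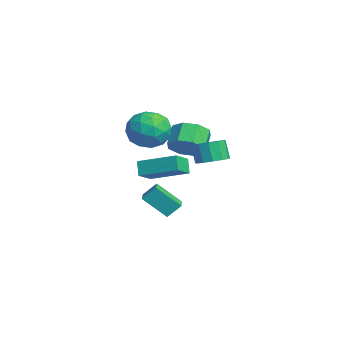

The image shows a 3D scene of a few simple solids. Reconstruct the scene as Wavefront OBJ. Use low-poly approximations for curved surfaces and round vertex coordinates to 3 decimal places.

v 4.083 2.745 1.009
v 4.645 2.179 1.15
v 4.259 2.049 2.172
v 3.697 2.615 2.031
v 4.831 2.578 1.271
v 4.445 2.448 2.293
v 4.78 3.029 1.309
v 4.393 2.9 2.331
v 4.507 3.391 1.252
v 4.12 3.261 2.273
v 4.1 3.547 1.117
v 3.713 3.418 2.139
v 3.688 3.449 0.949
v 3.301 3.319 1.97
v 3.401 3.127 0.799
v 3.014 2.997 1.821
v 3.331 2.684 0.716
v 2.944 2.554 1.738
v 3.5 2.26 0.727
v 3.113 2.13 1.748
v 3.854 1.99 0.827
v 3.467 1.86 1.848
v 4.281 1.96 0.984
v 3.894 1.83 2.006
v -0.815 0.453 1.911
v -0.17 1.085 2.683
v 0.79 -0.045 0.977
v 1.435 0.587 1.749
v 0.892 -0.409 2.104
v -0.099 -0.101 2.681
v 0.719 1.141 0.979
v -0.272 1.449 1.556
v 0.779 1.51 2.107
v 0.886 0.553 2.802
v -0.266 0.487 0.858
v -0.159 -0.47 1.553
v -0.633 0.813 2.379
v 1.253 0.227 1.281
v 0.934 -0.358 1.49
v 1.314 0.013 1.943
v -0.592 0.116 2.378
v -0.213 0.487 2.831
v 0.412 -0.391 2.491
v 0.833 0.553 0.829
v 1.212 0.924 1.282
v -0.694 1.027 1.717
v -0.314 1.398 2.17
v 0.208 1.431 1.169
v 0.303 1.434 2.494
v 1.247 1.141 1.945
v 0.826 1.467 1.493
v 0.243 1.648 1.832
v 0.366 0.871 2.903
v 1.31 0.578 2.354
v 0.991 -0.007 2.562
v 0.408 0.174 2.901
v 0.924 1.121 2.564
v -0.69 0.462 1.306
v 0.254 0.169 0.757
v 0.212 0.866 0.759
v -0.371 1.047 1.098
v -0.627 -0.101 1.715
v 0.317 -0.394 1.166
v 0.377 -0.608 1.828
v -0.206 -0.427 2.167
v -0.304 -0.081 1.096
v -1.271 2.686 -0.109
v -0.523 2.854 0.534
v -1.362 3.302 1.392
v -2.109 3.134 0.749
v -0.663 3.457 0.083
v -1.501 3.904 0.941
v -1.159 3.608 -0.48
v -1.997 4.055 0.378
v -1.72 3.219 -0.826
v -2.558 3.667 0.032
v -2.018 2.518 -0.752
v -2.857 2.966 0.106
v -1.879 1.916 -0.301
v -2.717 2.363 0.557
v -1.383 1.765 0.262
v -2.221 2.212 1.12
v -0.822 2.153 0.608
v -1.66 2.601 1.466
v -1.755 0.411 -1.958
v -2.275 0.447 -1.188
v -2.584 1.167 -2.554
v -3.104 1.203 -1.784
v -0.656 2.137 -1.296
v -1.176 2.173 -0.526
v -1.485 2.893 -1.892
v -2.005 2.929 -1.122
v -0.545 0.389 -2.754
v -0.462 1.055 -2.055
v -0.145 1.532 -3.89
v -0.063 2.198 -3.19
v 0.403 0.162 -2.65
v 0.485 0.828 -1.95
v 0.802 1.305 -3.785
v 0.885 1.971 -3.086
f 2 1 5
f 2 5 3
f 3 5 6
f 3 6 4
f 5 1 7
f 5 7 6
f 6 7 8
f 6 8 4
f 7 1 9
f 7 9 8
f 8 9 10
f 8 10 4
f 9 1 11
f 9 11 10
f 10 11 12
f 10 12 4
f 11 1 13
f 11 13 12
f 12 13 14
f 12 14 4
f 13 1 15
f 13 15 14
f 14 15 16
f 14 16 4
f 15 1 17
f 15 17 16
f 16 17 18
f 16 18 4
f 17 1 19
f 17 19 18
f 18 19 20
f 18 20 4
f 19 1 21
f 19 21 20
f 20 21 22
f 20 22 4
f 21 1 23
f 21 23 22
f 22 23 24
f 22 24 4
f 23 1 2
f 23 2 24
f 24 2 3
f 24 3 4
f 25 62 41
f 62 36 65
f 41 65 30
f 62 65 41
f 25 41 37
f 41 30 42
f 37 42 26
f 41 42 37
f 25 37 46
f 37 26 47
f 46 47 32
f 37 47 46
f 25 46 58
f 46 32 61
f 58 61 35
f 46 61 58
f 25 58 62
f 58 35 66
f 62 66 36
f 58 66 62
f 26 42 53
f 42 30 56
f 53 56 34
f 42 56 53
f 30 65 43
f 65 36 64
f 43 64 29
f 65 64 43
f 36 66 63
f 66 35 59
f 63 59 27
f 66 59 63
f 35 61 60
f 61 32 48
f 60 48 31
f 61 48 60
f 32 47 52
f 47 26 49
f 52 49 33
f 47 49 52
f 28 54 40
f 54 34 55
f 40 55 29
f 54 55 40
f 28 40 38
f 40 29 39
f 38 39 27
f 40 39 38
f 28 38 45
f 38 27 44
f 45 44 31
f 38 44 45
f 28 45 50
f 45 31 51
f 50 51 33
f 45 51 50
f 28 50 54
f 50 33 57
f 54 57 34
f 50 57 54
f 29 55 43
f 55 34 56
f 43 56 30
f 55 56 43
f 27 39 63
f 39 29 64
f 63 64 36
f 39 64 63
f 31 44 60
f 44 27 59
f 60 59 35
f 44 59 60
f 33 51 52
f 51 31 48
f 52 48 32
f 51 48 52
f 34 57 53
f 57 33 49
f 53 49 26
f 57 49 53
f 68 67 71
f 68 71 69
f 69 71 72
f 69 72 70
f 71 67 73
f 71 73 72
f 72 73 74
f 72 74 70
f 73 67 75
f 73 75 74
f 74 75 76
f 74 76 70
f 75 67 77
f 75 77 76
f 76 77 78
f 76 78 70
f 77 67 79
f 77 79 78
f 78 79 80
f 78 80 70
f 79 67 81
f 79 81 80
f 80 81 82
f 80 82 70
f 81 67 83
f 81 83 82
f 82 83 84
f 82 84 70
f 83 67 68
f 83 68 84
f 84 68 69
f 84 69 70
f 86 88 85
f 89 86 85
f 85 88 87
f 87 89 85
f 86 92 88
f 90 86 89
f 90 92 86
f 88 92 87
f 91 89 87
f 87 92 91
f 91 90 89
f 92 90 91
f 94 96 93
f 97 94 93
f 93 96 95
f 95 97 93
f 94 100 96
f 98 94 97
f 98 100 94
f 96 100 95
f 99 97 95
f 95 100 99
f 99 98 97
f 100 98 99

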